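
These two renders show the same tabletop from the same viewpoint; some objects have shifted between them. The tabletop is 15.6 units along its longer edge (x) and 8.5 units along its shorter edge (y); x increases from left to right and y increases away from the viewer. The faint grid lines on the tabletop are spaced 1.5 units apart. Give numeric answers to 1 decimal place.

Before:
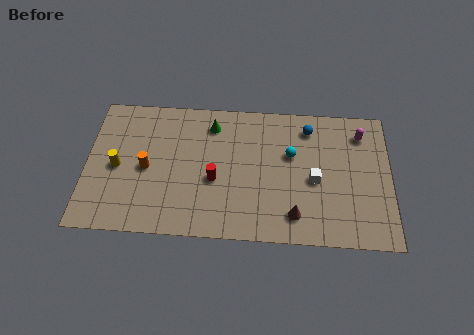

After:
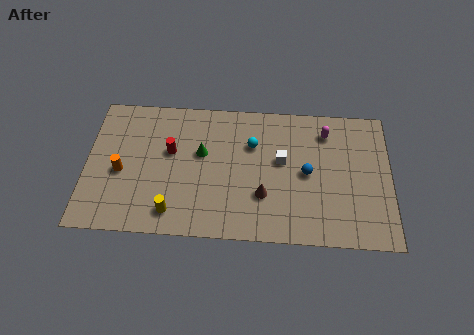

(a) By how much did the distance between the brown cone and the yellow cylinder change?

-4.6

They were about 9.4 units apart before and 4.8 after — 4.6 units closer together.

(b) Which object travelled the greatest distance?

the yellow cylinder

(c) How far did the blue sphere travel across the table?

2.8

From (11.4, 7.0) to (11.3, 4.2), the blue sphere covered √(0.1² + 2.8²) ≈ 2.8 units.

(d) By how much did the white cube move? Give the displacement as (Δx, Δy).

(-1.7, 1.1)

From the two frames, the white cube sits at roughly (11.7, 3.8) before and (10.0, 4.9) after.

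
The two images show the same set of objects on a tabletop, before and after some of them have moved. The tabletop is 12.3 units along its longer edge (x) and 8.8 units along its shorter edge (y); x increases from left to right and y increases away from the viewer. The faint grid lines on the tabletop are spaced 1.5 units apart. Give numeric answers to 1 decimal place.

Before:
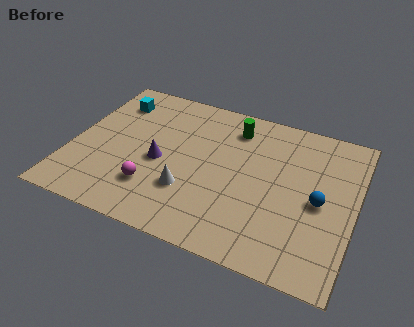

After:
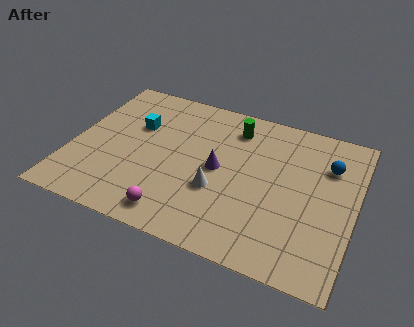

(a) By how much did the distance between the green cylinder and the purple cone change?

-1.6

They were about 4.3 units apart before and 2.7 after — 1.6 units closer together.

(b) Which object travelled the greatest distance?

the purple cone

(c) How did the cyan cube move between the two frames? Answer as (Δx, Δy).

(1.2, -1.2)

The cyan cube was at about (1.4, 6.9) and moved to about (2.6, 5.7).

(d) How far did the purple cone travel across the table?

2.5

The purple cone was near (3.9, 3.9) before and (6.4, 4.4) after, so it travelled √(2.5² + 0.5²) ≈ 2.5 units.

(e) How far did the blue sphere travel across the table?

2.2

The blue sphere was near (10.8, 4.1) before and (11.0, 6.3) after, so it travelled √(0.2² + 2.2²) ≈ 2.2 units.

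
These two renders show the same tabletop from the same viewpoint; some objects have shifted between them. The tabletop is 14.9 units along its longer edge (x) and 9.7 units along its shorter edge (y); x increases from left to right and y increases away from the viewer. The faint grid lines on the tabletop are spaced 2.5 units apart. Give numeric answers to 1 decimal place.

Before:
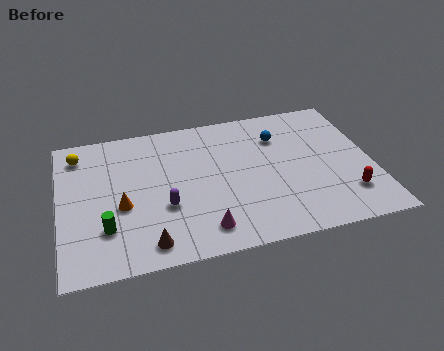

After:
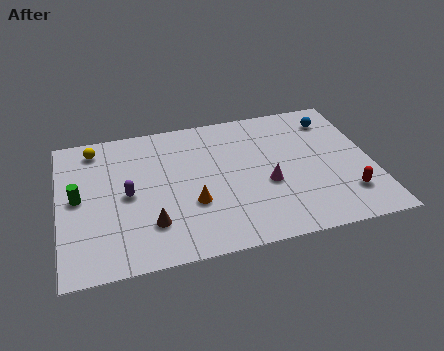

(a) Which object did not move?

the red capsule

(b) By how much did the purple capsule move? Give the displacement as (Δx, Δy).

(-1.7, 1.2)

The purple capsule was at about (4.9, 3.5) and moved to about (3.2, 4.7).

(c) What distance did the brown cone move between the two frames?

1.2

The brown cone moved from about (4.0, 1.3) to (4.2, 2.5), a distance of √(0.2² + 1.2²) ≈ 1.2.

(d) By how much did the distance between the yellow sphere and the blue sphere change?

+1.9

The distance was about 9.6 in the first image and 11.5 in the second, so they moved 1.9 units further apart.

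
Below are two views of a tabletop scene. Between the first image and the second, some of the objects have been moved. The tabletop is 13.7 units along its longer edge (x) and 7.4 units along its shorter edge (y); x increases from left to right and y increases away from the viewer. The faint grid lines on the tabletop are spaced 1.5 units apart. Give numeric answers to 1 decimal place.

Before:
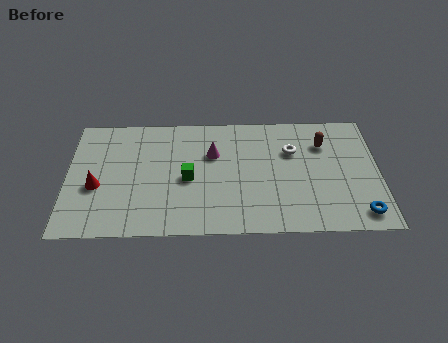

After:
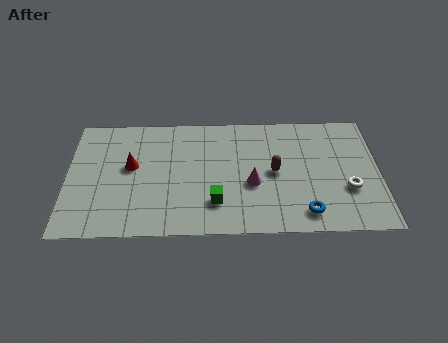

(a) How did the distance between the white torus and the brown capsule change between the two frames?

+1.9

Before: roughly 1.5 units apart; after: 3.4. That's 1.9 units further apart.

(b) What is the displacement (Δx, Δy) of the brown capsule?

(-2.2, -1.7)

The brown capsule was at about (11.3, 5.4) and moved to about (9.1, 3.7).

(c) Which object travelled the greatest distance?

the white torus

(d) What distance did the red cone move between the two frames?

1.9

The red cone was near (1.3, 3.0) before and (2.8, 4.2) after, so it travelled √(1.5² + 1.2²) ≈ 1.9 units.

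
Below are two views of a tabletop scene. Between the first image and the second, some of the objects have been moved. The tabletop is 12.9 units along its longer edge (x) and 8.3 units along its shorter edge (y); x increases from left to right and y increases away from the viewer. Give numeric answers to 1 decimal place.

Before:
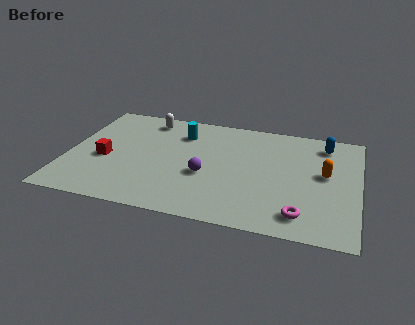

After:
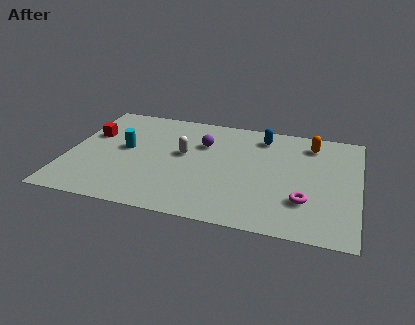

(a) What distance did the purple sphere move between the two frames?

2.4

From (6.2, 3.3) to (5.9, 5.7), the purple sphere covered √(0.3² + 2.4²) ≈ 2.4 units.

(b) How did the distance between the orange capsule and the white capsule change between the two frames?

-2.5

The distance was about 8.5 in the first image and 6.0 in the second, so they moved 2.5 units closer together.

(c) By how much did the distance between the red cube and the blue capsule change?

-2.4

Before: roughly 10.2 units apart; after: 7.8. That's 2.4 units closer together.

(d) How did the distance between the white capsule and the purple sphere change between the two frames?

-3.5

The distance was about 4.8 in the first image and 1.3 in the second, so they moved 3.5 units closer together.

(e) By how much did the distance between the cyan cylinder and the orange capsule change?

+1.8

They were about 6.7 units apart before and 8.5 after — 1.8 units further apart.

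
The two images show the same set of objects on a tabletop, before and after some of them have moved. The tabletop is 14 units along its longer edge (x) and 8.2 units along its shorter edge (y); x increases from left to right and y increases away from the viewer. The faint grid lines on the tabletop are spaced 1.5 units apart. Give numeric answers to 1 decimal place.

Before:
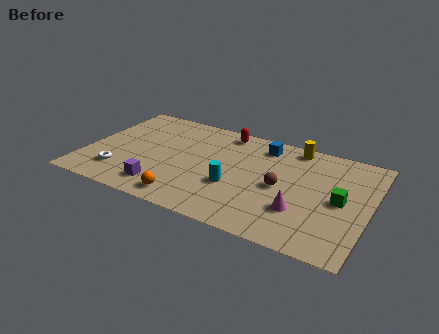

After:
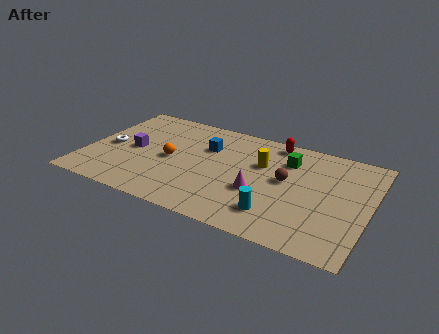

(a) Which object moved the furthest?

the green cube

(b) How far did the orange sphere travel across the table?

3.0

The orange sphere moved from about (5.4, 1.1) to (4.2, 3.9), a distance of √(1.2² + 2.8²) ≈ 3.0.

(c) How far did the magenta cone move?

2.2

The magenta cone moved from about (10.8, 2.5) to (8.7, 3.1), a distance of √(2.1² + 0.6²) ≈ 2.2.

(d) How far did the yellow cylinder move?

2.4

The yellow cylinder was near (10.0, 7.3) before and (8.6, 5.3) after, so it travelled √(1.4² + 2.0²) ≈ 2.4 units.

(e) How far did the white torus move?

2.1

From (1.9, 1.9) to (1.1, 3.8), the white torus covered √(0.8² + 1.9²) ≈ 2.1 units.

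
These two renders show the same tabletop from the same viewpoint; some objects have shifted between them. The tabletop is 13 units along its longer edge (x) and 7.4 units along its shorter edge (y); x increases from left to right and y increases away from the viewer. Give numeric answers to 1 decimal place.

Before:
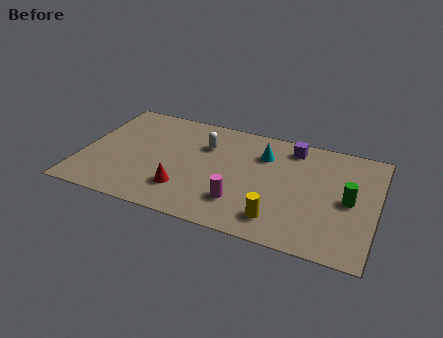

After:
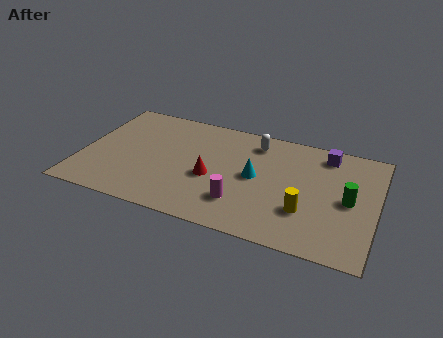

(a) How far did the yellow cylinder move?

1.4

The yellow cylinder was near (8.9, 1.4) before and (10.0, 2.3) after, so it travelled √(1.1² + 0.9²) ≈ 1.4 units.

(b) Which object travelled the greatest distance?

the white capsule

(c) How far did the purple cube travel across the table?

1.5

The purple cube was near (9.1, 6.3) before and (10.6, 6.3) after, so it travelled √(1.5² + 0.0²) ≈ 1.5 units.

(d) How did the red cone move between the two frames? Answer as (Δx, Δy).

(1.1, 1.2)

The red cone was at about (4.7, 1.9) and moved to about (5.8, 3.1).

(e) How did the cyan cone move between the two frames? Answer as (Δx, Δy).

(-0.2, -1.6)

The cyan cone was at about (7.9, 5.4) and moved to about (7.7, 3.8).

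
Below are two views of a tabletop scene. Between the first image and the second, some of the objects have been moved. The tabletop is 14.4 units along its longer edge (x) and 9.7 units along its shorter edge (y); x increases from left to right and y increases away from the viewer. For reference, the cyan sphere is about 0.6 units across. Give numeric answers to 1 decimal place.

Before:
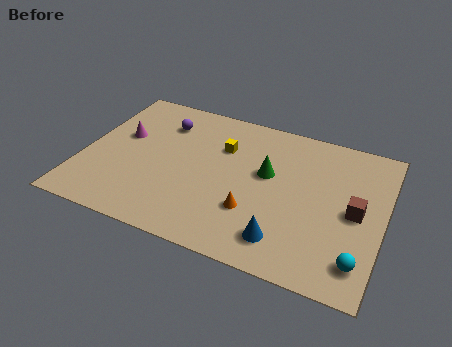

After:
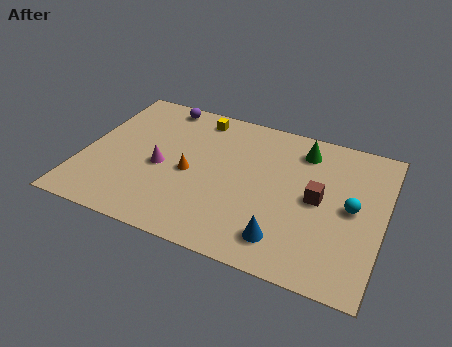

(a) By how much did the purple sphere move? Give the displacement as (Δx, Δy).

(-0.3, 1.3)

The purple sphere was at about (3.5, 7.4) and moved to about (3.2, 8.7).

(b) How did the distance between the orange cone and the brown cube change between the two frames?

+1.1

They were about 5.0 units apart before and 6.1 after — 1.1 units further apart.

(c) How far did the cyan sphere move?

3.2

From (13.5, 1.8) to (12.9, 4.9), the cyan sphere covered √(0.6² + 3.1²) ≈ 3.2 units.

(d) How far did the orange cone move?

3.5

The orange cone moved from about (8.4, 3.0) to (5.2, 4.4), a distance of √(3.2² + 1.4²) ≈ 3.5.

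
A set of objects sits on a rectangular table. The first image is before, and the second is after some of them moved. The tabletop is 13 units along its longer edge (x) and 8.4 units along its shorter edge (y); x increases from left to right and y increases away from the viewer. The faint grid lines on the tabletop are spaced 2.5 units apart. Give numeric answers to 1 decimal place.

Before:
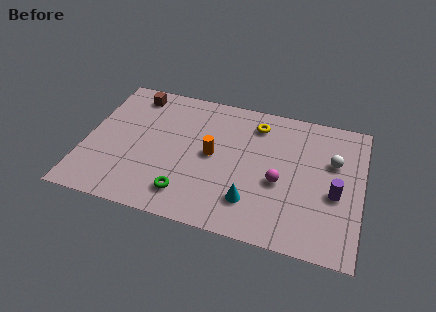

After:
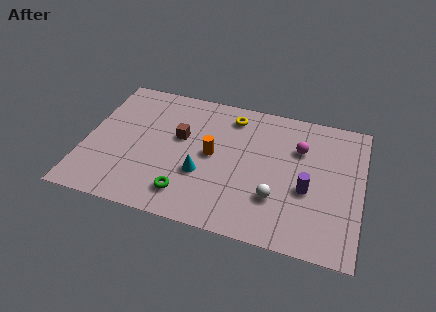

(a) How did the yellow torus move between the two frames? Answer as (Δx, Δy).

(-1.2, 0.2)

From the two frames, the yellow torus sits at roughly (7.9, 6.8) before and (6.7, 7.0) after.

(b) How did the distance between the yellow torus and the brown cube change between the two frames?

-2.9

The distance was about 5.9 in the first image and 3.0 in the second, so they moved 2.9 units closer together.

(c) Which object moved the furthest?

the white sphere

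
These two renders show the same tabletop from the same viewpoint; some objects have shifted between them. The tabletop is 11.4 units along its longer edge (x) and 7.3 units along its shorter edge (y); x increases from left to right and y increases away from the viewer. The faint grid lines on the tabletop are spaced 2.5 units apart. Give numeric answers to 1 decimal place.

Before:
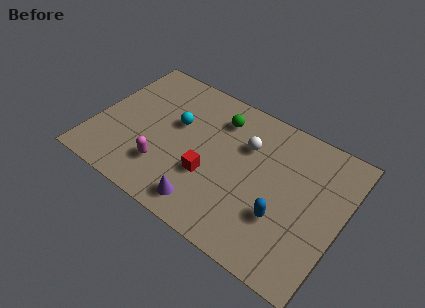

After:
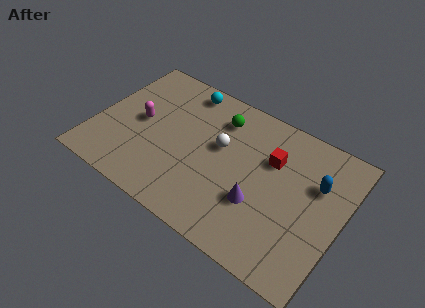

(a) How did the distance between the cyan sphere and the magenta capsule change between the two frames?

+0.6

They were about 2.5 units apart before and 3.1 after — 0.6 units further apart.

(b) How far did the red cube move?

3.4

From (5.5, 2.6) to (8.0, 4.9), the red cube covered √(2.5² + 2.3²) ≈ 3.4 units.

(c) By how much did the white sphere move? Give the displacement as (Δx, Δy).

(-1.1, -0.7)

From the two frames, the white sphere sits at roughly (6.8, 5.0) before and (5.7, 4.3) after.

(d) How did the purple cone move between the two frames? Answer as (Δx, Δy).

(2.2, 1.4)

From the two frames, the purple cone sits at roughly (5.6, 1.1) before and (7.8, 2.5) after.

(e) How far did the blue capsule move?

2.7

From (8.9, 2.4) to (10.1, 4.8), the blue capsule covered √(1.2² + 2.4²) ≈ 2.7 units.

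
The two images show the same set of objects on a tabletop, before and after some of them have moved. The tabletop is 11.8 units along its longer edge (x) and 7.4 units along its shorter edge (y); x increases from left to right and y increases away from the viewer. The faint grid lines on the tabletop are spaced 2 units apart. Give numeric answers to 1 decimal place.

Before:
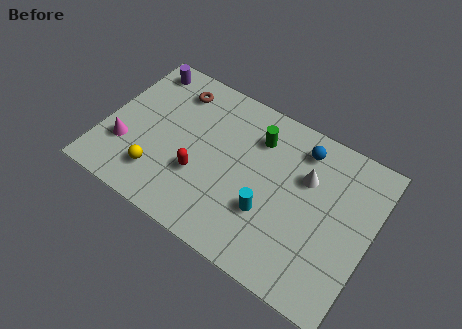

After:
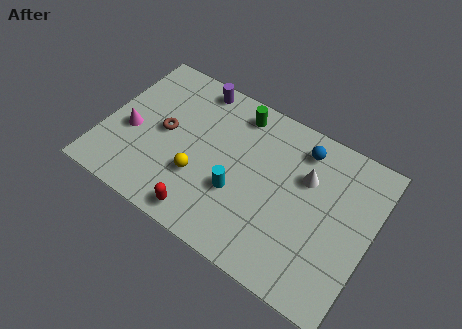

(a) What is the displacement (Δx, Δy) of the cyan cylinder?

(-1.4, 0.2)

From the two frames, the cyan cylinder sits at roughly (7.5, 2.5) before and (6.1, 2.7) after.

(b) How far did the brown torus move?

2.2

The brown torus was near (2.7, 6.0) before and (2.6, 3.8) after, so it travelled √(0.1² + 2.2²) ≈ 2.2 units.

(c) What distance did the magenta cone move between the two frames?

0.8

The magenta cone moved from about (1.1, 2.3) to (1.2, 3.1), a distance of √(0.1² + 0.8²) ≈ 0.8.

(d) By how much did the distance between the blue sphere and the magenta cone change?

-0.4

Before: roughly 8.2 units apart; after: 7.8. That's 0.4 units closer together.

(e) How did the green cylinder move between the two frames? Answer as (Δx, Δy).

(-1.0, 0.7)

From the two frames, the green cylinder sits at roughly (6.5, 5.6) before and (5.5, 6.3) after.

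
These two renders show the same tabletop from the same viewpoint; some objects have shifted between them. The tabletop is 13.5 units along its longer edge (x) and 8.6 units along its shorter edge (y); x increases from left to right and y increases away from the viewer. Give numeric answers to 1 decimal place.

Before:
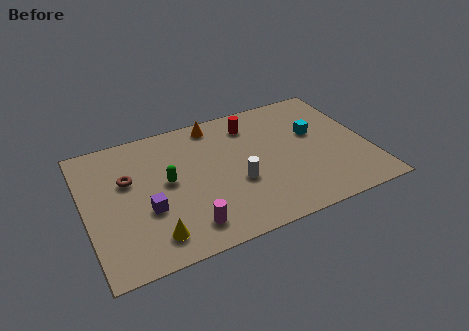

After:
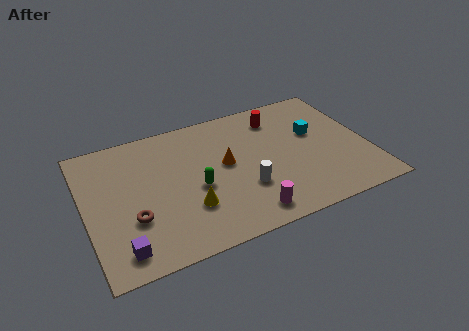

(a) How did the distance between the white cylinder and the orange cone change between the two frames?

-2.3

They were about 4.3 units apart before and 2.0 after — 2.3 units closer together.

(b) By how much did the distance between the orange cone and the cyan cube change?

-0.8

The distance was about 5.2 in the first image and 4.4 in the second, so they moved 0.8 units closer together.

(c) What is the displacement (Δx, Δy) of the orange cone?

(0.2, -2.9)

The orange cone started near (6.5, 7.6) and ended near (6.7, 4.7).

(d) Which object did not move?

the cyan cube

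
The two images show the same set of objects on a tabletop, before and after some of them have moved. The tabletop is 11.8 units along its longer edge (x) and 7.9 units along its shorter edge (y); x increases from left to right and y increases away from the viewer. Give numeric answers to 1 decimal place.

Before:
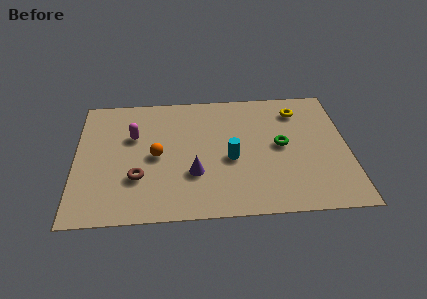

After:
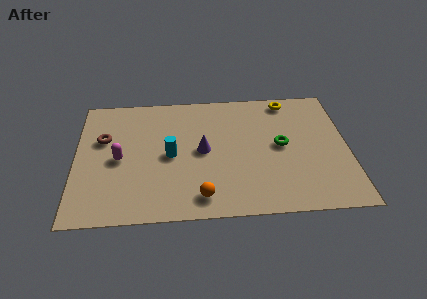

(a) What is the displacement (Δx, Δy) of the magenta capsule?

(-0.6, -1.4)

The magenta capsule was at about (2.5, 5.1) and moved to about (1.9, 3.7).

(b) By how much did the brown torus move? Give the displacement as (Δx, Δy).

(-1.5, 2.5)

From the two frames, the brown torus sits at roughly (2.7, 2.5) before and (1.2, 5.0) after.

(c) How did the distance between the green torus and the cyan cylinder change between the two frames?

+2.5

The distance was about 2.3 in the first image and 4.8 in the second, so they moved 2.5 units further apart.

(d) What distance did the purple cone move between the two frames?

1.5

The purple cone was near (5.1, 2.6) before and (5.5, 4.0) after, so it travelled √(0.4² + 1.4²) ≈ 1.5 units.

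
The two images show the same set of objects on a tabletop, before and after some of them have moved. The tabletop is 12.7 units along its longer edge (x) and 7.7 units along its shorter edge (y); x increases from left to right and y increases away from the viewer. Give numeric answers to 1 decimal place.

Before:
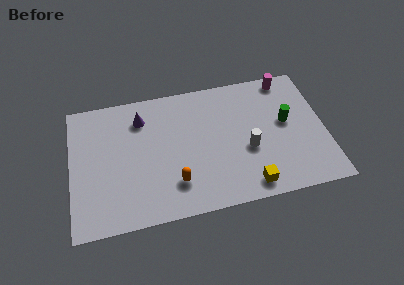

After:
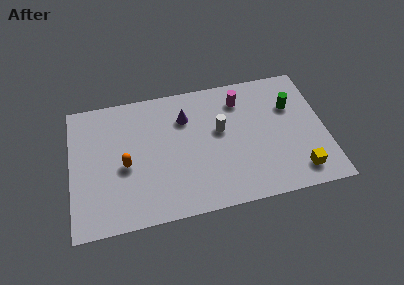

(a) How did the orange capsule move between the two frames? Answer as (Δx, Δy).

(-2.4, 1.5)

The orange capsule started near (5.1, 1.9) and ended near (2.7, 3.4).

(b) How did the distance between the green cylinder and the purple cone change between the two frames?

-2.1

The distance was about 7.4 in the first image and 5.3 in the second, so they moved 2.1 units closer together.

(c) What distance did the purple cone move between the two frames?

2.2

The purple cone moved from about (3.6, 6.0) to (5.8, 5.6), a distance of √(2.2² + 0.4²) ≈ 2.2.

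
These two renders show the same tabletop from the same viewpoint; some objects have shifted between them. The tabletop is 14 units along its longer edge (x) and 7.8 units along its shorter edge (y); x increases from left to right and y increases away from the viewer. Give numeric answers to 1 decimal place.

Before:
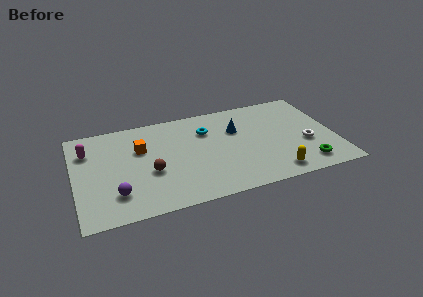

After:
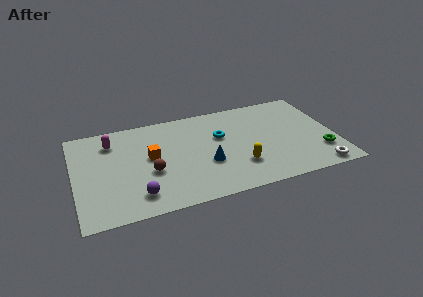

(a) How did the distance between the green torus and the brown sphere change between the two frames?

+0.8

Before: roughly 8.4 units apart; after: 9.2. That's 0.8 units further apart.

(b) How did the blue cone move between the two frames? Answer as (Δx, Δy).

(-1.8, -2.3)

From the two frames, the blue cone sits at roughly (8.8, 5.2) before and (7.0, 2.9) after.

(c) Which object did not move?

the brown sphere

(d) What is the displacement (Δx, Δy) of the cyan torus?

(0.7, -0.7)

The cyan torus started near (7.2, 5.6) and ended near (7.9, 4.9).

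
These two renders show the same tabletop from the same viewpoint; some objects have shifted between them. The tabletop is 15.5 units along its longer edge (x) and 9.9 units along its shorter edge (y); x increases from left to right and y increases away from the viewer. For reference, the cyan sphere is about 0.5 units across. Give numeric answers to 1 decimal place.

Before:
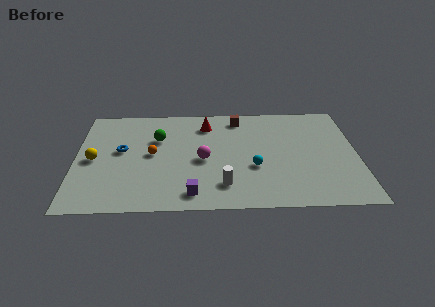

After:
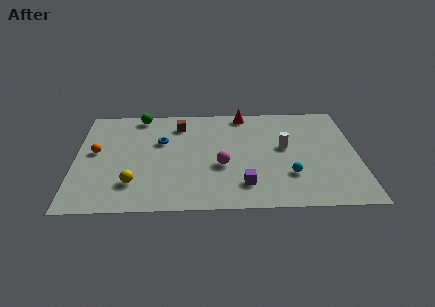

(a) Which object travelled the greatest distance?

the white cylinder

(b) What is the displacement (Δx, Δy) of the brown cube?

(-3.3, -0.6)

From the two frames, the brown cube sits at roughly (9.0, 8.5) before and (5.7, 7.9) after.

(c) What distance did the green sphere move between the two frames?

2.5

The green sphere was near (4.5, 6.6) before and (3.5, 8.9) after, so it travelled √(1.0² + 2.3²) ≈ 2.5 units.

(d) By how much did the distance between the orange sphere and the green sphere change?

+2.7

The distance was about 1.5 in the first image and 4.2 in the second, so they moved 2.7 units further apart.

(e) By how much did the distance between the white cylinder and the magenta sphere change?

+1.2

The distance was about 2.6 in the first image and 3.8 in the second, so they moved 1.2 units further apart.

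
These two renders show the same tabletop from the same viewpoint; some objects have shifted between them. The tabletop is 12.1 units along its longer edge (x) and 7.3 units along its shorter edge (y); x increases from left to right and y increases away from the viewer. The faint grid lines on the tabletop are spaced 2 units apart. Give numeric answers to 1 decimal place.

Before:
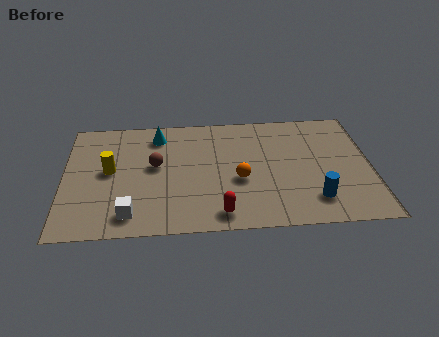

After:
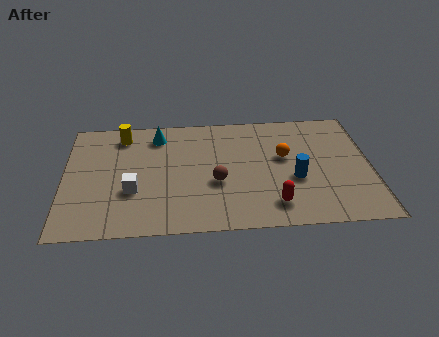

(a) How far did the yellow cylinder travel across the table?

2.3

From (1.8, 3.9) to (2.3, 6.1), the yellow cylinder covered √(0.5² + 2.2²) ≈ 2.3 units.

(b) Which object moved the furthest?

the brown sphere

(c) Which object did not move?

the cyan cone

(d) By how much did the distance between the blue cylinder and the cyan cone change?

-1.3

Before: roughly 7.5 units apart; after: 6.2. That's 1.3 units closer together.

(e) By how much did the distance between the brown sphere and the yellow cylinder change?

+3.1

Before: roughly 1.8 units apart; after: 4.9. That's 3.1 units further apart.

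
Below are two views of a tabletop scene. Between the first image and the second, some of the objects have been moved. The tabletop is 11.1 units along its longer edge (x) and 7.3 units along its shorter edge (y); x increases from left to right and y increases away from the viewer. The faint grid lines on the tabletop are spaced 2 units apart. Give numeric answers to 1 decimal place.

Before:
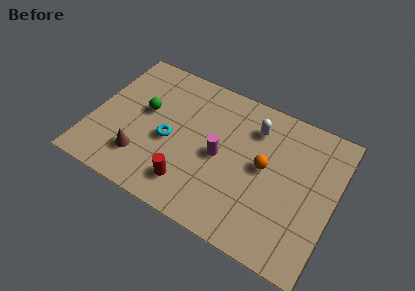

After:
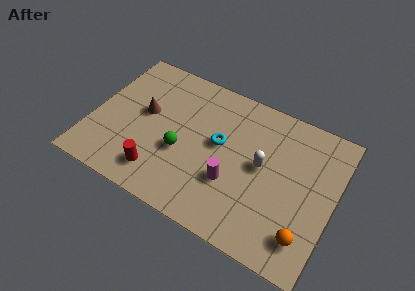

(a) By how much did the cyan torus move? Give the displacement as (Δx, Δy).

(2.2, 0.9)

The cyan torus was at about (3.6, 3.2) and moved to about (5.8, 4.1).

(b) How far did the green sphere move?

2.3

The green sphere moved from about (2.3, 4.2) to (4.2, 2.9), a distance of √(1.9² + 1.3²) ≈ 2.3.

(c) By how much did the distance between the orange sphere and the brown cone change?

+2.4

The distance was about 5.8 in the first image and 8.2 in the second, so they moved 2.4 units further apart.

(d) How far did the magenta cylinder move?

1.2

The magenta cylinder was near (5.9, 3.5) before and (6.6, 2.5) after, so it travelled √(0.7² + 1.0²) ≈ 1.2 units.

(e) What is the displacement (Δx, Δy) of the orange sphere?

(2.2, -2.4)

From the two frames, the orange sphere sits at roughly (7.9, 3.9) before and (10.1, 1.5) after.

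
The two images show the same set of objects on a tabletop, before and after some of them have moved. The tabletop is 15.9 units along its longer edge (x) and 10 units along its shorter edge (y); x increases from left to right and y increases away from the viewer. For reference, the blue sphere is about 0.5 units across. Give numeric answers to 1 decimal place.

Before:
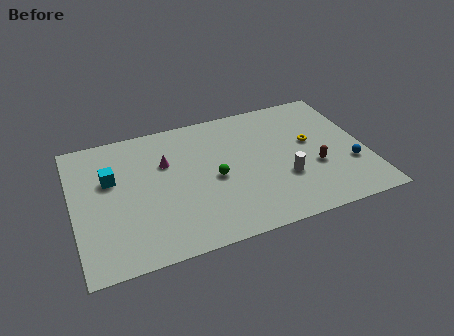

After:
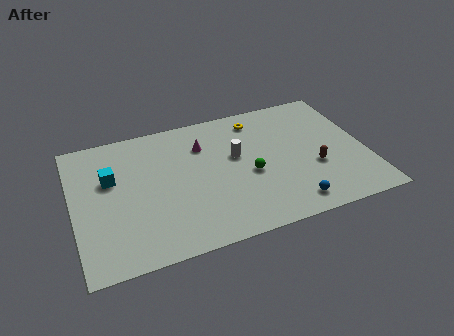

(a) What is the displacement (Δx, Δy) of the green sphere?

(1.9, -0.3)

From the two frames, the green sphere sits at roughly (7.6, 4.6) before and (9.5, 4.3) after.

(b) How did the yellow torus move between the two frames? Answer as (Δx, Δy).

(-2.7, 2.7)

From the two frames, the yellow torus sits at roughly (13.0, 5.7) before and (10.3, 8.4) after.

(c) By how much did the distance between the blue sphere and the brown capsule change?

+0.9

The distance was about 1.9 in the first image and 2.8 in the second, so they moved 0.9 units further apart.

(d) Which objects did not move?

the brown capsule and the cyan cube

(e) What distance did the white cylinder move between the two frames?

3.5

From (11.3, 3.4) to (8.9, 5.9), the white cylinder covered √(2.4² + 2.5²) ≈ 3.5 units.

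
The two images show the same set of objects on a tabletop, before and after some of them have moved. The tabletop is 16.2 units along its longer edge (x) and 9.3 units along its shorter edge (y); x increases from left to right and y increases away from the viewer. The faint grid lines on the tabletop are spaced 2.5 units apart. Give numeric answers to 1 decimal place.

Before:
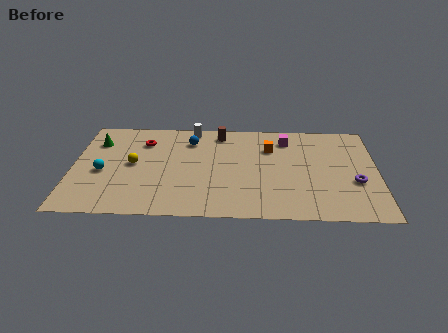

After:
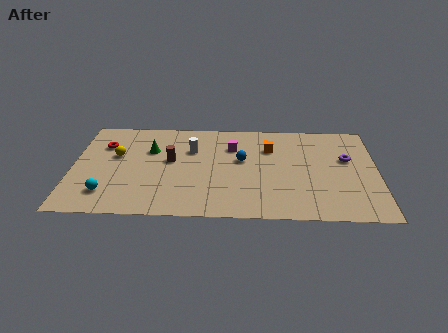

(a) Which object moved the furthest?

the brown cylinder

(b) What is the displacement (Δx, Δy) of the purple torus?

(-0.4, 2.2)

The purple torus started near (15.0, 3.5) and ended near (14.6, 5.7).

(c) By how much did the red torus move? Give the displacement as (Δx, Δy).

(-2.1, -0.4)

The red torus was at about (3.7, 7.0) and moved to about (1.6, 6.6).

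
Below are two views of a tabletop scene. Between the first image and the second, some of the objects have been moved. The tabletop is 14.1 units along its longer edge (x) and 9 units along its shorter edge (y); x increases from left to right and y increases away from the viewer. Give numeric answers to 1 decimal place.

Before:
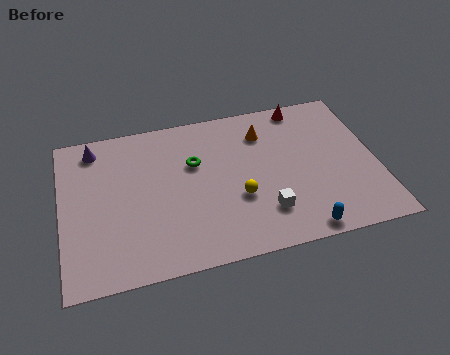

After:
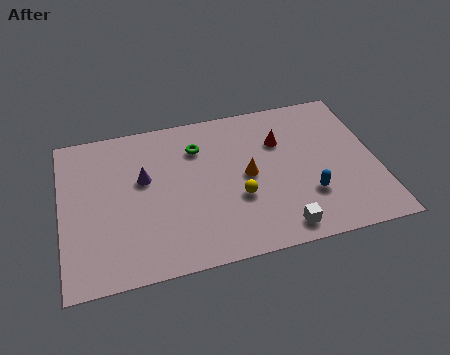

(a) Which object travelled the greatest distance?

the purple cone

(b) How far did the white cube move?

1.3

The white cube moved from about (8.9, 2.2) to (9.5, 1.1), a distance of √(0.6² + 1.1²) ≈ 1.3.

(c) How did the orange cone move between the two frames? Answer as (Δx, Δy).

(-0.9, -2.4)

The orange cone started near (9.2, 6.9) and ended near (8.3, 4.5).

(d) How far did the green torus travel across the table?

0.9

The green torus was near (6.0, 5.8) before and (6.2, 6.7) after, so it travelled √(0.2² + 0.9²) ≈ 0.9 units.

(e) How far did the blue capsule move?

2.0

The blue capsule moved from about (10.4, 0.8) to (10.9, 2.7), a distance of √(0.5² + 1.9²) ≈ 2.0.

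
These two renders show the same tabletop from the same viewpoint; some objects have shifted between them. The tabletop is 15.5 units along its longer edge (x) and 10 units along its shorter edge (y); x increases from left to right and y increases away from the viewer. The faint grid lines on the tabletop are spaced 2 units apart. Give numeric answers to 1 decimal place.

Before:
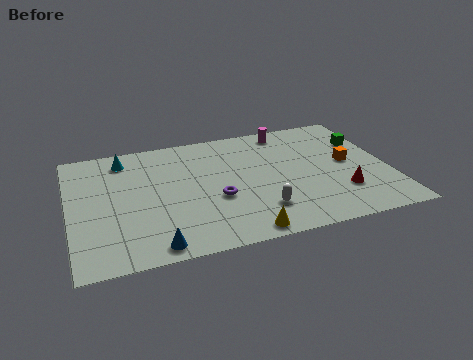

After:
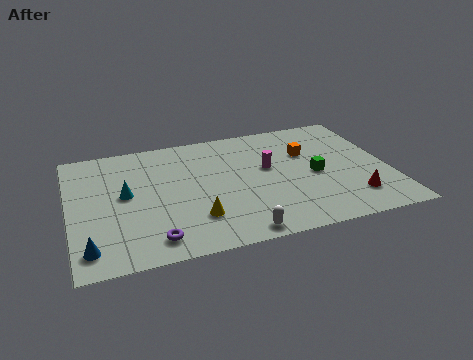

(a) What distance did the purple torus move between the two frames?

4.0

From (7.0, 3.9) to (3.8, 1.5), the purple torus covered √(3.2² + 2.4²) ≈ 4.0 units.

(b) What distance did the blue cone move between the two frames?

3.1

The blue cone was near (3.8, 1.0) before and (0.8, 1.6) after, so it travelled √(3.0² + 0.6²) ≈ 3.1 units.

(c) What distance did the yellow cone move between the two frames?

2.7

From (8.0, 0.9) to (5.9, 2.6), the yellow cone covered √(2.1² + 1.7²) ≈ 2.7 units.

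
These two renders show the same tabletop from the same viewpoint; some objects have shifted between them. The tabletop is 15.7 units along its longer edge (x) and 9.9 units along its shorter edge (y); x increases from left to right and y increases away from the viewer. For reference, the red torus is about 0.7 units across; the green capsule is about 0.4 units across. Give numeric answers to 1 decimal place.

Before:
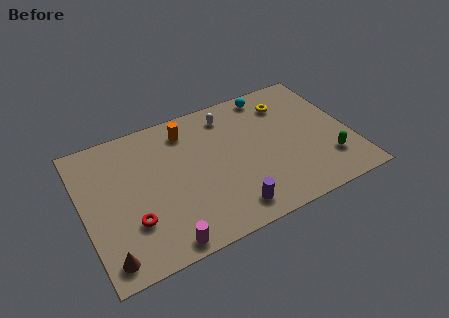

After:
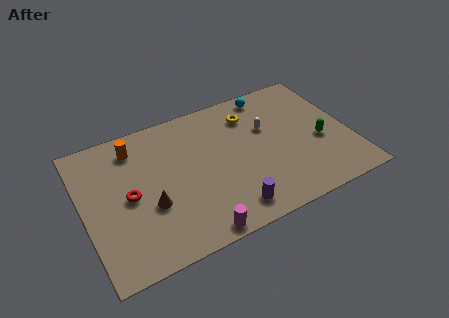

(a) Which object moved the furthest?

the brown cone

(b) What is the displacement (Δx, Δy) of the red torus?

(0.0, 1.8)

The red torus started near (2.6, 3.0) and ended near (2.6, 4.8).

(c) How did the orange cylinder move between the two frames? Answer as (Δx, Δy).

(-3.1, 0.0)

The orange cylinder was at about (6.4, 8.1) and moved to about (3.3, 8.1).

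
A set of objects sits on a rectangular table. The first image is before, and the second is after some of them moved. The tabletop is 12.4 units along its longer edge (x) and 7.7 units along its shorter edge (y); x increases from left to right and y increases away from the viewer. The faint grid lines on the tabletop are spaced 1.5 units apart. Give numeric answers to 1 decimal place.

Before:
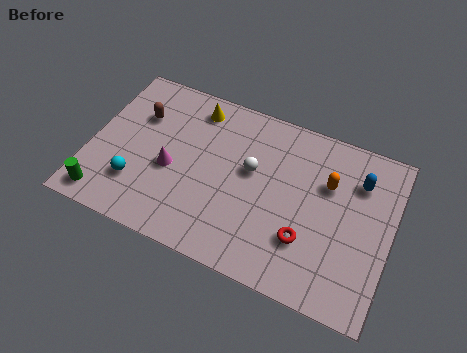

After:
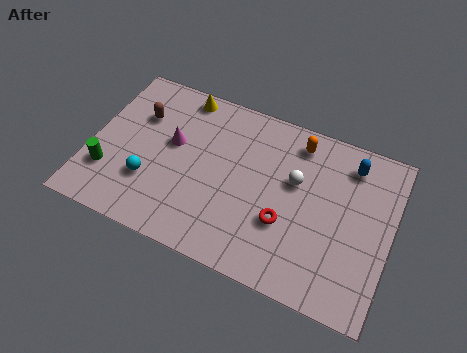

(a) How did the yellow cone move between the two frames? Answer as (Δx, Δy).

(-0.6, 0.4)

The yellow cone started near (4.0, 6.5) and ended near (3.4, 6.9).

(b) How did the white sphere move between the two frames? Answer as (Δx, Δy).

(1.8, 0.2)

From the two frames, the white sphere sits at roughly (6.6, 4.5) before and (8.4, 4.7) after.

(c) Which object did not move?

the brown capsule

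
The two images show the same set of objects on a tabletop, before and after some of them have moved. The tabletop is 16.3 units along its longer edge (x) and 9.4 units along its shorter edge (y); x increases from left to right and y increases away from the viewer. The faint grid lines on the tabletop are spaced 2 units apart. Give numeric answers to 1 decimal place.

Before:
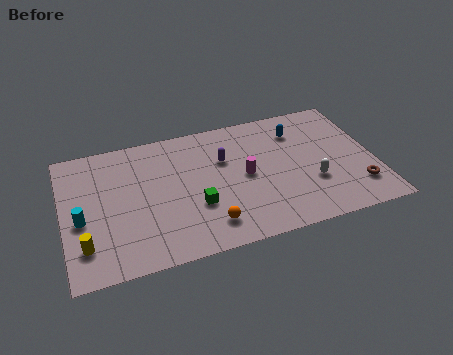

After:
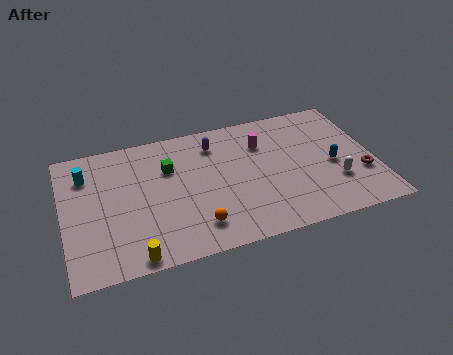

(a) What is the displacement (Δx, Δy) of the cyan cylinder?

(0.4, 3.1)

The cyan cylinder was at about (0.9, 4.0) and moved to about (1.3, 7.1).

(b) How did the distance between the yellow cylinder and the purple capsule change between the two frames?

-0.3

Before: roughly 8.5 units apart; after: 8.2. That's 0.3 units closer together.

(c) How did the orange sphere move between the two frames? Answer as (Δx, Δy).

(-0.6, 0.1)

The orange sphere started near (7.3, 1.8) and ended near (6.7, 1.9).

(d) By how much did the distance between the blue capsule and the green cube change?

+1.9

They were about 6.9 units apart before and 8.8 after — 1.9 units further apart.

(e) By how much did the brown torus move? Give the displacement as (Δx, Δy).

(0.3, 0.9)

From the two frames, the brown torus sits at roughly (15.2, 2.2) before and (15.5, 3.1) after.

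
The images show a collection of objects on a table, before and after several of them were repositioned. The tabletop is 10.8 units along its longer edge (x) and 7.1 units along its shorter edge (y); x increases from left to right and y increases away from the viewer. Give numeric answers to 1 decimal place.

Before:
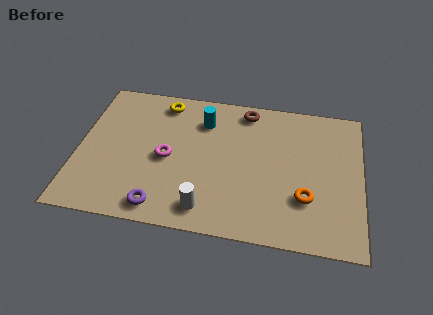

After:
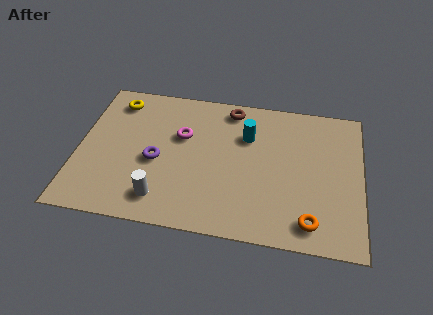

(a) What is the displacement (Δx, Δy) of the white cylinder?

(-1.7, 0.2)

The white cylinder was at about (5.0, 1.1) and moved to about (3.3, 1.3).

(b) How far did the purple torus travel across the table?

2.2

The purple torus moved from about (3.3, 0.9) to (3.0, 3.1), a distance of √(0.3² + 2.2²) ≈ 2.2.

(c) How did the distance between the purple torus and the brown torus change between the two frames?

-2.0

Before: roughly 6.1 units apart; after: 4.1. That's 2.0 units closer together.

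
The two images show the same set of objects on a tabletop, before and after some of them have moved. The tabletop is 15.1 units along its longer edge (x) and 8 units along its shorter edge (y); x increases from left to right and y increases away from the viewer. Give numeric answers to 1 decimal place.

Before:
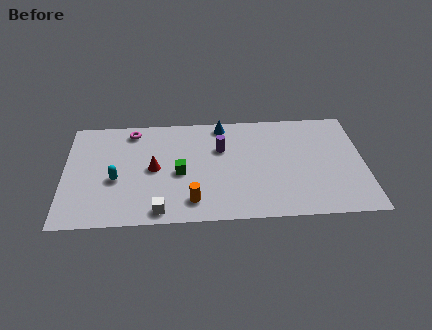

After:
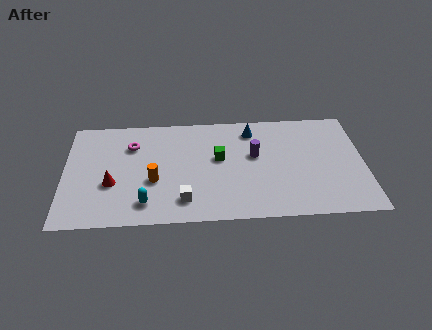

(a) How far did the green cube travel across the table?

2.2

The green cube was near (5.8, 3.6) before and (7.8, 4.6) after, so it travelled √(2.0² + 1.0²) ≈ 2.2 units.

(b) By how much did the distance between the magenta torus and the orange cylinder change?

-3.3

They were about 6.2 units apart before and 2.9 after — 3.3 units closer together.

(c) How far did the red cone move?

2.3

The red cone was near (4.5, 4.0) before and (2.4, 3.0) after, so it travelled √(2.1² + 1.0²) ≈ 2.3 units.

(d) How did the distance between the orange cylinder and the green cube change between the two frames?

+1.4

Before: roughly 2.2 units apart; after: 3.6. That's 1.4 units further apart.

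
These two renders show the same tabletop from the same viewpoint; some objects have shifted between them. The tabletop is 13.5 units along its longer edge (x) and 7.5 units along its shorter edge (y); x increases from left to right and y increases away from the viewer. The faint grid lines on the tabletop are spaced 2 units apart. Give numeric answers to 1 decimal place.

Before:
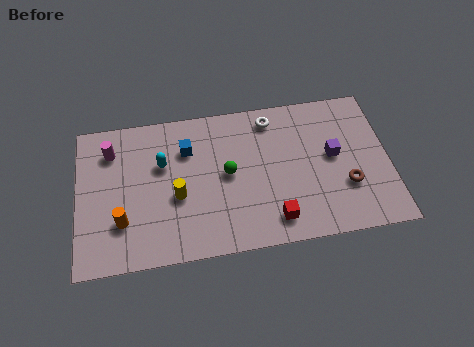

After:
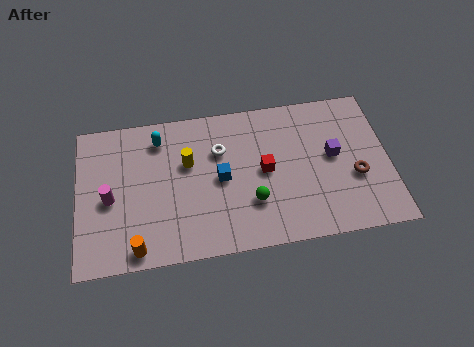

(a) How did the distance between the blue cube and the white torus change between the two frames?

-2.4

Before: roughly 3.8 units apart; after: 1.4. That's 2.4 units closer together.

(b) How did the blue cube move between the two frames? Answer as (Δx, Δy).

(1.4, -1.7)

The blue cube started near (4.8, 5.4) and ended near (6.2, 3.7).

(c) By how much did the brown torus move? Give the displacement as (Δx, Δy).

(0.4, 0.4)

The brown torus started near (11.6, 2.5) and ended near (12.0, 2.9).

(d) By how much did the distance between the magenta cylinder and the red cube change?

-1.5

They were about 8.2 units apart before and 6.7 after — 1.5 units closer together.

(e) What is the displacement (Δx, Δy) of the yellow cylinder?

(0.5, 1.6)

From the two frames, the yellow cylinder sits at roughly (4.3, 3.1) before and (4.8, 4.7) after.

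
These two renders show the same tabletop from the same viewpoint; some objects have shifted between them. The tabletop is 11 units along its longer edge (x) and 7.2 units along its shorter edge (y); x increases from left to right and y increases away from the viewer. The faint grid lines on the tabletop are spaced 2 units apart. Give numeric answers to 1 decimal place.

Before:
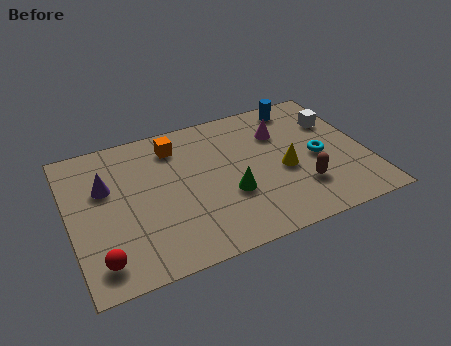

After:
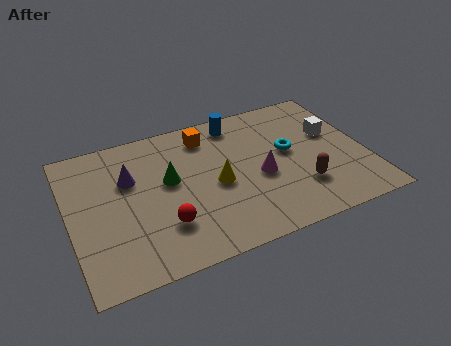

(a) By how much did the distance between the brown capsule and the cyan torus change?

+0.5

The distance was about 1.5 in the first image and 2.0 in the second, so they moved 0.5 units further apart.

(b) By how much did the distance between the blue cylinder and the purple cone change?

-3.2

They were about 7.7 units apart before and 4.5 after — 3.2 units closer together.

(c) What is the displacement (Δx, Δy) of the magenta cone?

(-1.0, -2.0)

From the two frames, the magenta cone sits at roughly (8.0, 5.1) before and (7.0, 3.1) after.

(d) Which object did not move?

the brown capsule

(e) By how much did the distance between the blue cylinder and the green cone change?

-1.3

The distance was about 4.8 in the first image and 3.5 in the second, so they moved 1.3 units closer together.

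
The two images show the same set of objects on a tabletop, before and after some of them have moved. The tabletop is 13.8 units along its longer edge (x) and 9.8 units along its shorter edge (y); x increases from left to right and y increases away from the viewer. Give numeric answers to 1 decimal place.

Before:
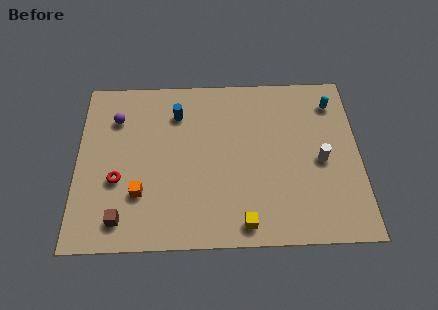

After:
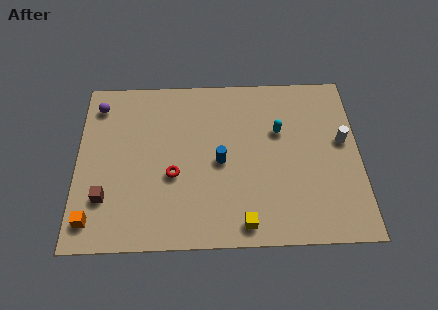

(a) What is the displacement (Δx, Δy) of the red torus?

(2.7, 0.2)

The red torus started near (2.0, 3.7) and ended near (4.7, 3.9).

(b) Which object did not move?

the yellow cube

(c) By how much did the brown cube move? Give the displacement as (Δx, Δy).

(-0.8, 1.2)

From the two frames, the brown cube sits at roughly (2.2, 1.5) before and (1.4, 2.7) after.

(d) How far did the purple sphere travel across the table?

1.2

The purple sphere was near (1.9, 7.3) before and (1.0, 8.1) after, so it travelled √(0.9² + 0.8²) ≈ 1.2 units.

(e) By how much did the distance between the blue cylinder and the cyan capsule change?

-4.3

They were about 7.7 units apart before and 3.4 after — 4.3 units closer together.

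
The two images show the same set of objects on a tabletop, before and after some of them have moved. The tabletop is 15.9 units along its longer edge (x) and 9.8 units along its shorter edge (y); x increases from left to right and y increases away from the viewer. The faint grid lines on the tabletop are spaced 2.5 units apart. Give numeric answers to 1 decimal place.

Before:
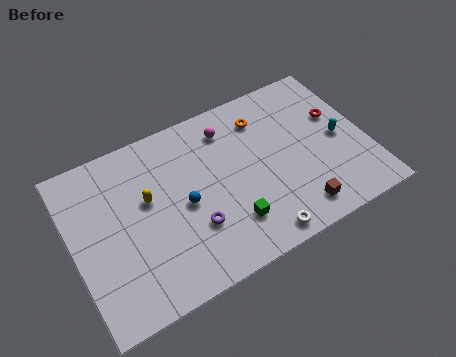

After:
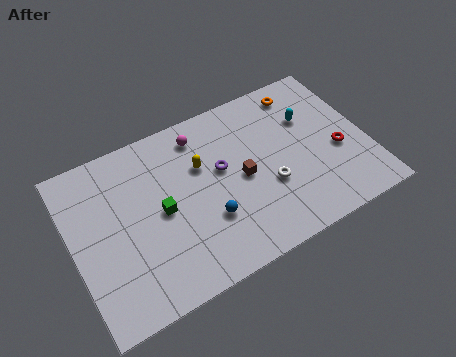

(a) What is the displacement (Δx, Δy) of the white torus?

(1.0, 2.6)

From the two frames, the white torus sits at roughly (9.4, 1.0) before and (10.4, 3.6) after.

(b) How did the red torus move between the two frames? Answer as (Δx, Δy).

(-0.3, -2.1)

From the two frames, the red torus sits at roughly (14.6, 6.1) before and (14.3, 4.0) after.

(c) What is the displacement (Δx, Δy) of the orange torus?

(2.3, 0.7)

From the two frames, the orange torus sits at roughly (10.7, 7.7) before and (13.0, 8.4) after.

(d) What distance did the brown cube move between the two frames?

4.1

From (11.6, 1.5) to (9.1, 4.7), the brown cube covered √(2.5² + 3.2²) ≈ 4.1 units.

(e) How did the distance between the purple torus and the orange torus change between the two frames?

-0.8

Before: roughly 6.4 units apart; after: 5.6. That's 0.8 units closer together.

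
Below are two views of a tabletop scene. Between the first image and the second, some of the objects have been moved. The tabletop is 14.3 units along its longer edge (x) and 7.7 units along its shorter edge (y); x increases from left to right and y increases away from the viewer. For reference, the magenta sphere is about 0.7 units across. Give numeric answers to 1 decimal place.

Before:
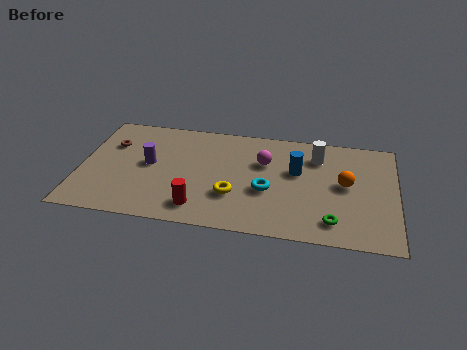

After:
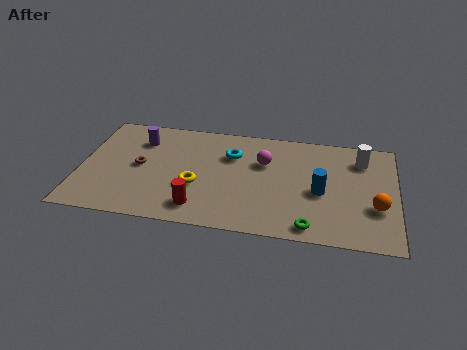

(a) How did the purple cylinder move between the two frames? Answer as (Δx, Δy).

(-0.5, 1.7)

From the two frames, the purple cylinder sits at roughly (3.1, 4.1) before and (2.6, 5.8) after.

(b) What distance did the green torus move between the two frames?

1.1

The green torus was near (11.5, 1.4) before and (10.5, 0.9) after, so it travelled √(1.0² + 0.5²) ≈ 1.1 units.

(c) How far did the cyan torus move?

2.9

The cyan torus moved from about (8.5, 3.1) to (6.8, 5.4), a distance of √(1.7² + 2.3²) ≈ 2.9.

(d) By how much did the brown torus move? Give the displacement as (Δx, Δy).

(1.4, -1.4)

The brown torus was at about (1.3, 5.3) and moved to about (2.7, 3.9).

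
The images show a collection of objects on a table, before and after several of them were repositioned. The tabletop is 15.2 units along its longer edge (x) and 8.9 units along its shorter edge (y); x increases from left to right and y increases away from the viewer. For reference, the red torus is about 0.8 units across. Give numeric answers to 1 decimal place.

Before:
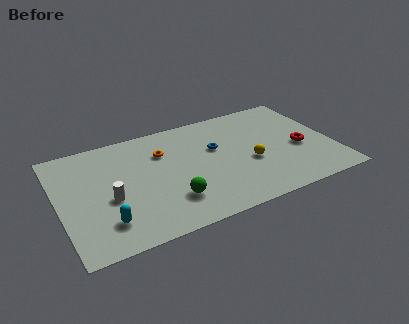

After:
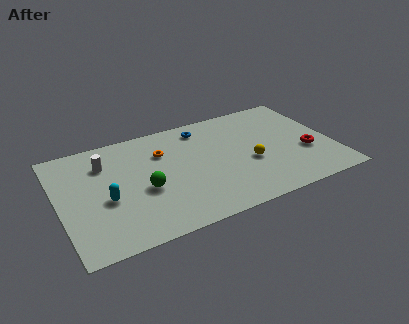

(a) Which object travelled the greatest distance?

the white cylinder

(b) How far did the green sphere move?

1.9

The green sphere moved from about (5.9, 2.3) to (4.6, 3.7), a distance of √(1.3² + 1.4²) ≈ 1.9.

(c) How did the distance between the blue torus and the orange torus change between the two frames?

-0.3

The distance was about 3.0 in the first image and 2.7 in the second, so they moved 0.3 units closer together.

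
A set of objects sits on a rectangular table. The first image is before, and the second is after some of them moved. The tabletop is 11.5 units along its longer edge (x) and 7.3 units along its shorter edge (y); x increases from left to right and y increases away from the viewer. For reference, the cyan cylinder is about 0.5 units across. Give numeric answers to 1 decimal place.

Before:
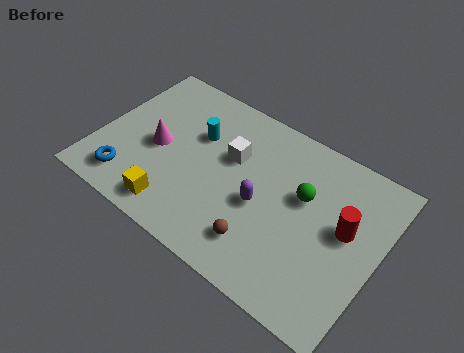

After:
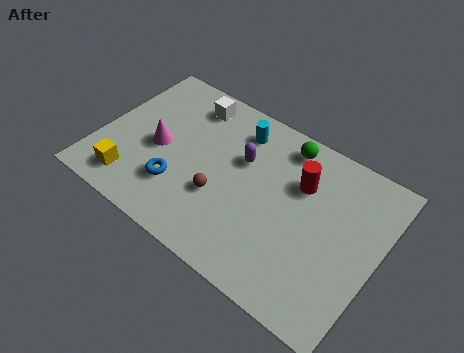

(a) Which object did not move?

the magenta cone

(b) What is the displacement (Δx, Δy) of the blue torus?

(1.9, 0.8)

From the two frames, the blue torus sits at roughly (1.6, 1.3) before and (3.5, 2.1) after.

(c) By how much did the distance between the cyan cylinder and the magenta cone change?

+1.8

Before: roughly 2.0 units apart; after: 3.8. That's 1.8 units further apart.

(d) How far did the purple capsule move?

1.9

The purple capsule moved from about (6.8, 3.2) to (5.7, 4.7), a distance of √(1.1² + 1.5²) ≈ 1.9.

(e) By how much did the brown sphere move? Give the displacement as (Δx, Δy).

(-1.9, 1.0)

The brown sphere started near (7.1, 1.6) and ended near (5.2, 2.6).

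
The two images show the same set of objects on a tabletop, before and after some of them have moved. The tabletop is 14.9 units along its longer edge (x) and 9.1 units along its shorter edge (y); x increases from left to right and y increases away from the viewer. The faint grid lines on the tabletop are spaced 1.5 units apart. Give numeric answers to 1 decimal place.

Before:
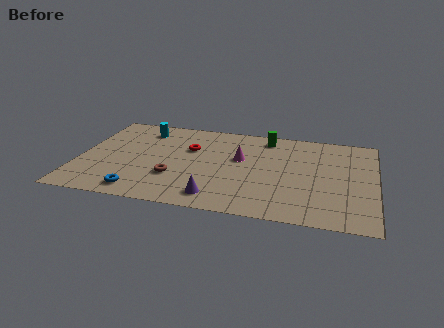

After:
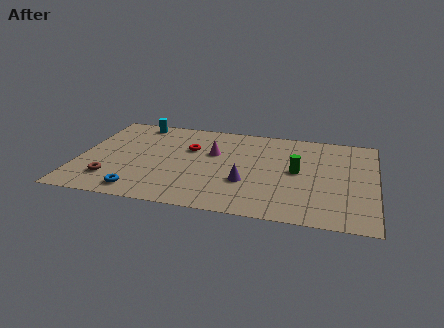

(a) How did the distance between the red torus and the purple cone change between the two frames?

-0.7

Before: roughly 4.8 units apart; after: 4.1. That's 0.7 units closer together.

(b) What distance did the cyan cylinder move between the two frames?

0.8

From (3.0, 7.4) to (2.6, 8.1), the cyan cylinder covered √(0.4² + 0.7²) ≈ 0.8 units.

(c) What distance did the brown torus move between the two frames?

3.2

The brown torus was near (4.9, 2.9) before and (1.8, 2.1) after, so it travelled √(3.1² + 0.8²) ≈ 3.2 units.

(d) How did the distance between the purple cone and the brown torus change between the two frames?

+4.1

They were about 2.7 units apart before and 6.8 after — 4.1 units further apart.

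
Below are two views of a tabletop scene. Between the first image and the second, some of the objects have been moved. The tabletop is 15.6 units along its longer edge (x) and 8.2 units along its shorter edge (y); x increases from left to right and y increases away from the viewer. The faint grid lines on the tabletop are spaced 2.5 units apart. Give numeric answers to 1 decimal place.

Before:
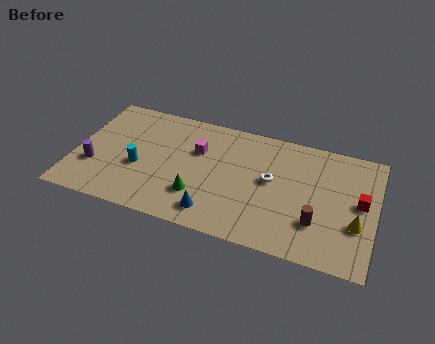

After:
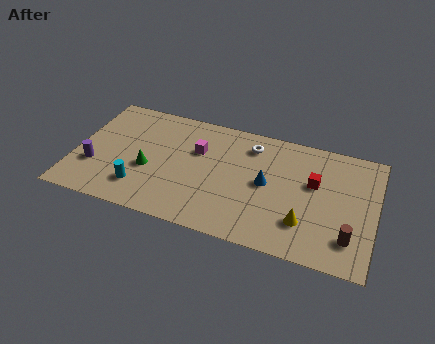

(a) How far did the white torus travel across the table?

2.4

The white torus moved from about (10.2, 4.5) to (9.0, 6.6), a distance of √(1.2² + 2.1²) ≈ 2.4.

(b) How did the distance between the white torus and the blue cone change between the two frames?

-1.5

They were about 4.1 units apart before and 2.6 after — 1.5 units closer together.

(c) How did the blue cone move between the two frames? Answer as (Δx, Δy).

(2.5, 2.8)

The blue cone was at about (7.5, 1.4) and moved to about (10.0, 4.2).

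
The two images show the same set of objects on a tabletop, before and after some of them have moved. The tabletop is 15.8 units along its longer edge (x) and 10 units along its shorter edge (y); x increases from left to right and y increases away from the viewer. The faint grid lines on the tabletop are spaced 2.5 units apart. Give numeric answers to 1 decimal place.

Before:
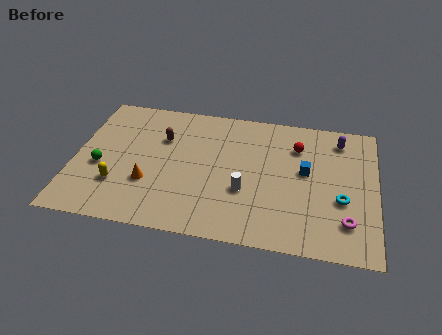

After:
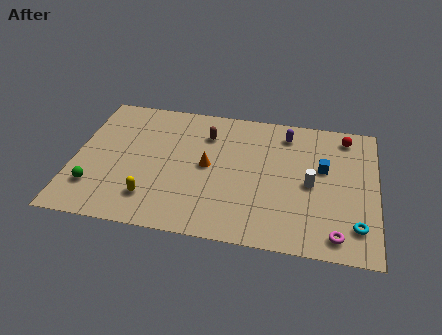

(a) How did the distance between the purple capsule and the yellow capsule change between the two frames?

-3.5

They were about 12.6 units apart before and 9.1 after — 3.5 units closer together.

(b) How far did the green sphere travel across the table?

1.6

The green sphere was near (1.4, 4.1) before and (1.2, 2.5) after, so it travelled √(0.2² + 1.6²) ≈ 1.6 units.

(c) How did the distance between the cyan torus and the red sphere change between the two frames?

+2.2

The distance was about 4.3 in the first image and 6.5 in the second, so they moved 2.2 units further apart.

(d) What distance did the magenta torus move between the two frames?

1.1

The magenta torus was near (14.3, 2.3) before and (13.8, 1.3) after, so it travelled √(0.5² + 1.0²) ≈ 1.1 units.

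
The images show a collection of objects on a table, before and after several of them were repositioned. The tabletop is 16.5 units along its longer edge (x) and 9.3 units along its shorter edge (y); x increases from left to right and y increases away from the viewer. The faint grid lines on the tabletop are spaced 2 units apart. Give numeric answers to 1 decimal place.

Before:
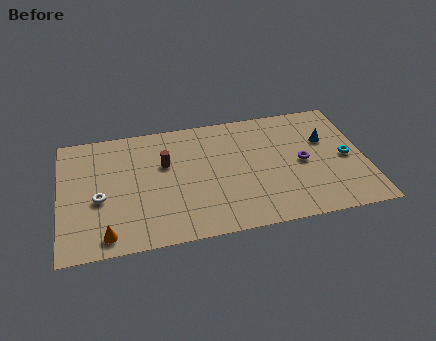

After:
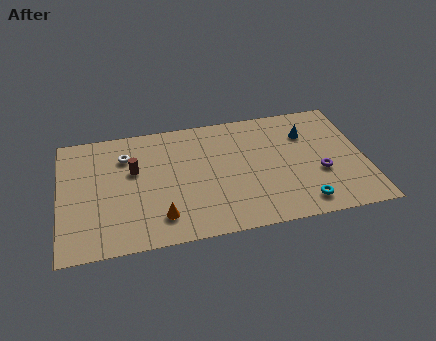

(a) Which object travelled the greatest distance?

the cyan torus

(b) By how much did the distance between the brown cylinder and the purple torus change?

+2.7

The distance was about 7.5 in the first image and 10.2 in the second, so they moved 2.7 units further apart.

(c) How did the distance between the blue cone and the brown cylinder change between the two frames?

+0.8

They were about 8.8 units apart before and 9.6 after — 0.8 units further apart.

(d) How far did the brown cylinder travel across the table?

1.7

The brown cylinder moved from about (5.7, 5.9) to (4.0, 5.7), a distance of √(1.7² + 0.2²) ≈ 1.7.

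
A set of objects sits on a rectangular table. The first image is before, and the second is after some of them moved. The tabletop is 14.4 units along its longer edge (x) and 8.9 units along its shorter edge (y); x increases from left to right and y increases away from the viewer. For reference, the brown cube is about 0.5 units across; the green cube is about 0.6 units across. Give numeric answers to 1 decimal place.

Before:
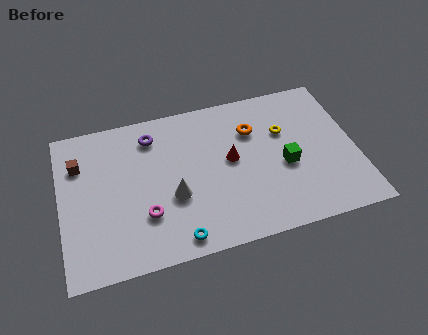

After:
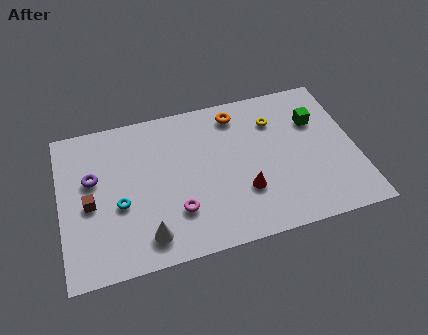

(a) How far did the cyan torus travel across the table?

3.7

From (5.4, 1.0) to (2.8, 3.6), the cyan torus covered √(2.6² + 2.6²) ≈ 3.7 units.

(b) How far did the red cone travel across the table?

2.1

The red cone moved from about (8.3, 4.8) to (8.8, 2.8), a distance of √(0.5² + 2.0²) ≈ 2.1.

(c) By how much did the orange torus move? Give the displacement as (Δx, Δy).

(-0.7, 1.2)

The orange torus started near (9.5, 6.3) and ended near (8.8, 7.5).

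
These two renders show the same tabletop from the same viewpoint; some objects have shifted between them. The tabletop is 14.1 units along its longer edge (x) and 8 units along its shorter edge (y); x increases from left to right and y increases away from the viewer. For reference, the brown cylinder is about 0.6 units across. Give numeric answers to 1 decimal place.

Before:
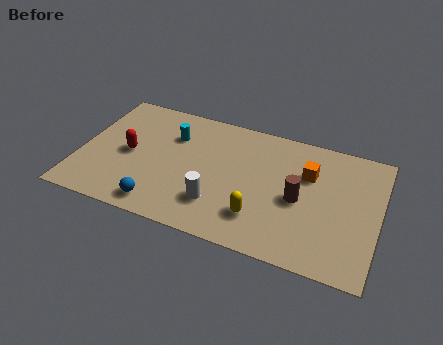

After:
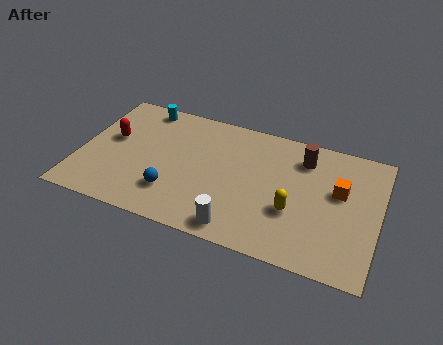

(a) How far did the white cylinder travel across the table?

1.6

The white cylinder moved from about (6.7, 2.1) to (7.8, 1.0), a distance of √(1.1² + 1.1²) ≈ 1.6.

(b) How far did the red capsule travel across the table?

1.1

The red capsule was near (2.3, 3.9) before and (1.4, 4.6) after, so it travelled √(0.9² + 0.7²) ≈ 1.1 units.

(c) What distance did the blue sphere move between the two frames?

1.1

The blue sphere moved from about (4.1, 1.1) to (4.6, 2.1), a distance of √(0.5² + 1.0²) ≈ 1.1.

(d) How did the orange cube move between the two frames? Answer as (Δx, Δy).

(1.5, -0.6)

From the two frames, the orange cube sits at roughly (10.7, 5.4) before and (12.2, 4.8) after.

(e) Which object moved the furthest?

the brown cylinder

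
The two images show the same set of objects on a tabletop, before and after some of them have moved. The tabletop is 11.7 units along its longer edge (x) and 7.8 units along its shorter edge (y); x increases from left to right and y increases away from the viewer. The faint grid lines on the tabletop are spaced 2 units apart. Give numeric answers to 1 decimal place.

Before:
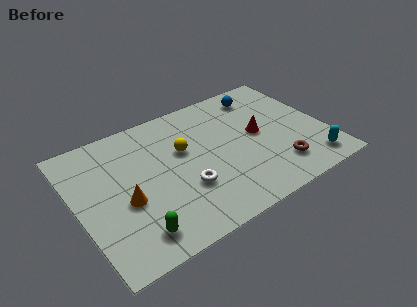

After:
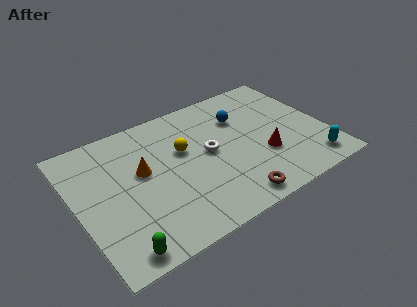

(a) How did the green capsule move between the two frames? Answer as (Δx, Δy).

(-0.8, -0.5)

The green capsule started near (2.2, 1.3) and ended near (1.4, 0.8).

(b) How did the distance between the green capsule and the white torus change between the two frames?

+2.9

They were about 2.9 units apart before and 5.8 after — 2.9 units further apart.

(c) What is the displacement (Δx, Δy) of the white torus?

(1.4, 1.5)

From the two frames, the white torus sits at roughly (4.8, 2.6) before and (6.2, 4.1) after.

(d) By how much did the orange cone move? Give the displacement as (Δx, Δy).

(1.0, 1.3)

The orange cone started near (2.1, 3.2) and ended near (3.1, 4.5).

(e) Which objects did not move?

the yellow sphere and the cyan capsule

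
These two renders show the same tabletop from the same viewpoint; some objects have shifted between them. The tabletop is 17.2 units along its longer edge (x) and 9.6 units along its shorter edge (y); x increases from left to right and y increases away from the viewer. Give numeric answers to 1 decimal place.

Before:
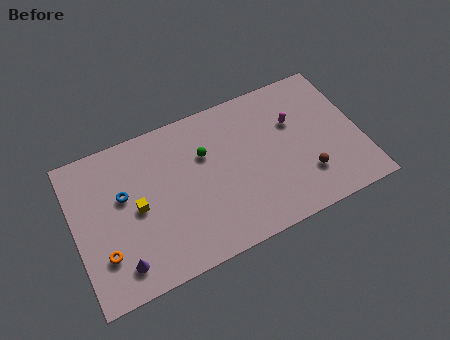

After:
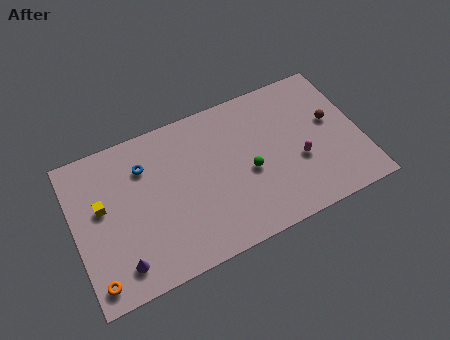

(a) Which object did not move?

the purple cone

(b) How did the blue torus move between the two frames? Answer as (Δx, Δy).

(1.4, 1.3)

The blue torus started near (3.0, 5.8) and ended near (4.4, 7.1).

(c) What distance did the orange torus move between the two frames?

1.5

The orange torus moved from about (1.5, 2.7) to (0.9, 1.3), a distance of √(0.6² + 1.4²) ≈ 1.5.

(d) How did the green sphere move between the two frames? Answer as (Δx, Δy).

(2.4, -2.2)

From the two frames, the green sphere sits at roughly (8.0, 6.4) before and (10.4, 4.2) after.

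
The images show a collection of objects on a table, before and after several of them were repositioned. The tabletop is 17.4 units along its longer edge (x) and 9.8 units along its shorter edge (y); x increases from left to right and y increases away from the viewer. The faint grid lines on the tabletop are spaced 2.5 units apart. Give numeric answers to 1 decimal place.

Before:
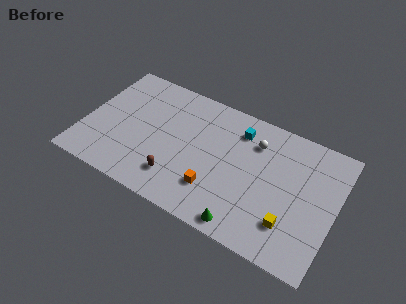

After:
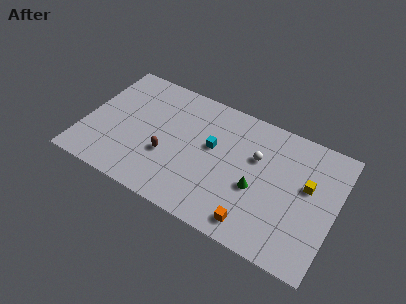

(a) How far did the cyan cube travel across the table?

2.6

The cyan cube was near (10.4, 7.8) before and (8.8, 5.7) after, so it travelled √(1.6² + 2.1²) ≈ 2.6 units.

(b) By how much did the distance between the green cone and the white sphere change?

-4.1

They were about 6.4 units apart before and 2.3 after — 4.1 units closer together.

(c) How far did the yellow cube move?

3.4

From (14.6, 2.5) to (15.4, 5.8), the yellow cube covered √(0.8² + 3.3²) ≈ 3.4 units.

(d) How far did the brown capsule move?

1.7

The brown capsule was near (6.8, 2.2) before and (5.9, 3.6) after, so it travelled √(0.9² + 1.4²) ≈ 1.7 units.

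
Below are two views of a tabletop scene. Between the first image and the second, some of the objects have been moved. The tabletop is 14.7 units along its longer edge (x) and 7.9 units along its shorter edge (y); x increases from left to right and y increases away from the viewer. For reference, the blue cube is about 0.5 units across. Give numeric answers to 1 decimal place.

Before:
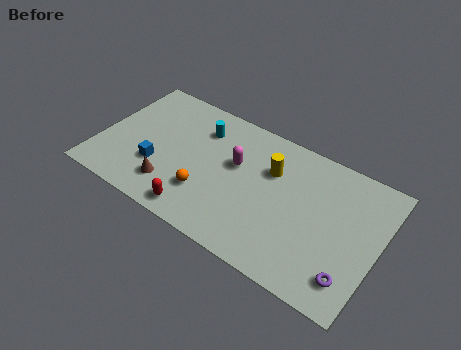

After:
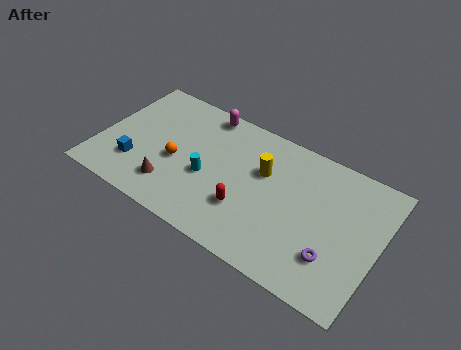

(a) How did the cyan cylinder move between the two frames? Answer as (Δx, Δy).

(0.8, -2.7)

The cyan cylinder was at about (5.0, 6.0) and moved to about (5.8, 3.3).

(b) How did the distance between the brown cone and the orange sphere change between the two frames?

-0.3

Before: roughly 1.9 units apart; after: 1.6. That's 0.3 units closer together.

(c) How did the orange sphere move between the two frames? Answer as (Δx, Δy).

(-1.8, 1.1)

From the two frames, the orange sphere sits at roughly (5.9, 2.3) before and (4.1, 3.4) after.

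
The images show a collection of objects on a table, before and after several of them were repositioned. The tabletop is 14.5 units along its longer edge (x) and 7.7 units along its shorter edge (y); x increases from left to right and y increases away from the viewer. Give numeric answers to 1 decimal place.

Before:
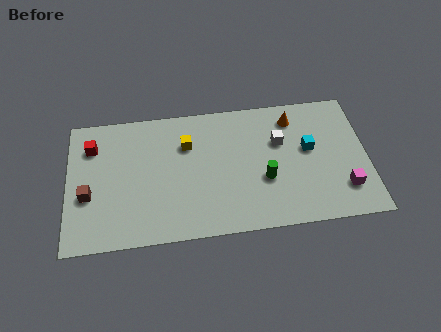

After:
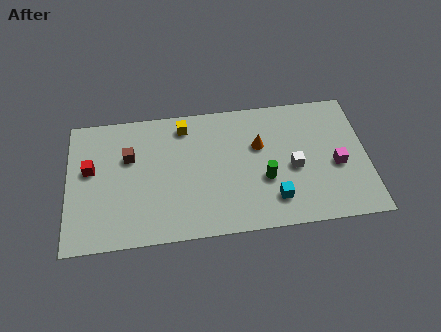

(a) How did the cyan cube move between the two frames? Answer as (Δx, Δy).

(-1.8, -2.7)

The cyan cube started near (11.7, 4.4) and ended near (9.9, 1.7).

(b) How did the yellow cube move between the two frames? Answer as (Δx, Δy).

(-0.1, 1.1)

From the two frames, the yellow cube sits at roughly (5.8, 5.4) before and (5.7, 6.5) after.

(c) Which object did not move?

the green cylinder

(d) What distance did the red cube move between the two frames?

1.3

The red cube was near (1.2, 5.8) before and (1.1, 4.5) after, so it travelled √(0.1² + 1.3²) ≈ 1.3 units.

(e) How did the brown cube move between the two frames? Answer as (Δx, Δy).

(2.0, 2.0)

From the two frames, the brown cube sits at roughly (1.0, 3.0) before and (3.0, 5.0) after.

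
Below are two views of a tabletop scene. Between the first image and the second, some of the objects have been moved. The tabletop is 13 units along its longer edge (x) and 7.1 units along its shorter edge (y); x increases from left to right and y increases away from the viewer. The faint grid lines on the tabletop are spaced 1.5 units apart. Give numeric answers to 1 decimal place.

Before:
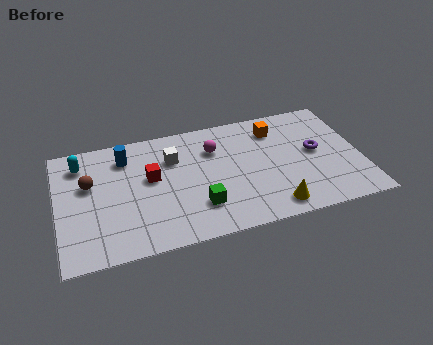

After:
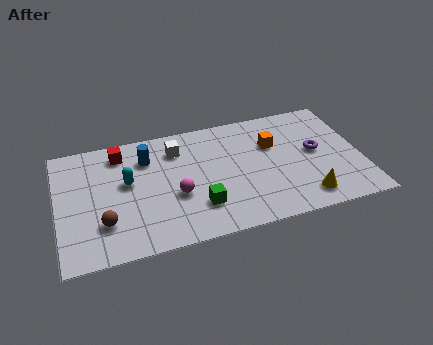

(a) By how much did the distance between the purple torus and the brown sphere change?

-0.3

They were about 9.7 units apart before and 9.4 after — 0.3 units closer together.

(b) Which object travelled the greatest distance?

the magenta sphere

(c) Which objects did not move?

the purple torus and the green cube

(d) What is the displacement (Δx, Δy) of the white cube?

(0.2, 0.5)

The white cube started near (5.0, 5.0) and ended near (5.2, 5.5).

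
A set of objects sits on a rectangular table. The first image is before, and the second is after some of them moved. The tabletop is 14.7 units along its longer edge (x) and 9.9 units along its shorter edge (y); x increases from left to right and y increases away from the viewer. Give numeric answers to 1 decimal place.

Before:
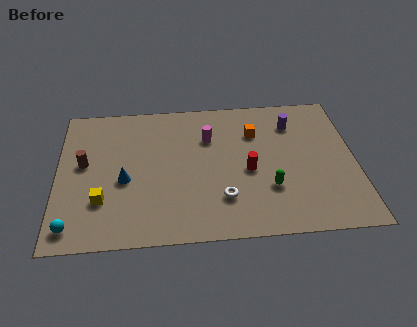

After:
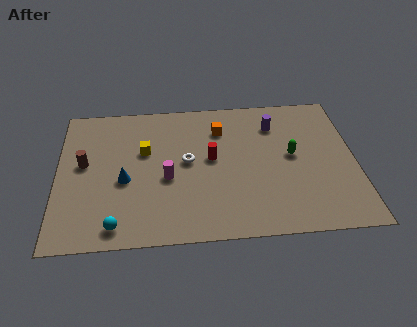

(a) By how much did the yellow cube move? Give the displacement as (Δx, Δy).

(2.1, 3.3)

From the two frames, the yellow cube sits at roughly (2.2, 2.9) before and (4.3, 6.2) after.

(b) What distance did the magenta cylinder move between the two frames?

3.4

The magenta cylinder moved from about (7.5, 6.9) to (5.4, 4.2), a distance of √(2.1² + 2.7²) ≈ 3.4.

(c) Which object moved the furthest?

the yellow cube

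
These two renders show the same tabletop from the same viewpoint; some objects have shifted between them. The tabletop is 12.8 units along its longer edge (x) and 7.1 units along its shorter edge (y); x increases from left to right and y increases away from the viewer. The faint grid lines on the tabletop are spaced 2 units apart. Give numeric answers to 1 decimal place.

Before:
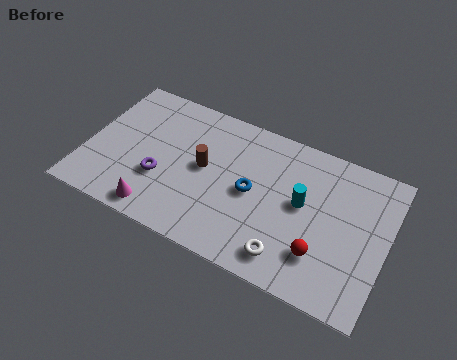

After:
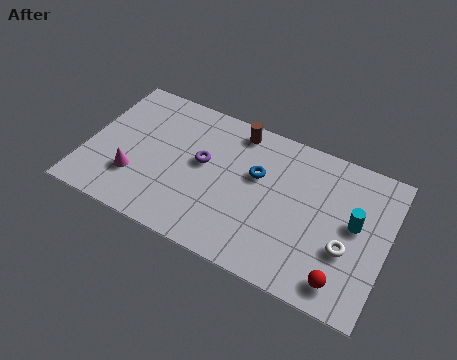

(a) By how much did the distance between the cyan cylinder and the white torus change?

-1.4

The distance was about 2.7 in the first image and 1.3 in the second, so they moved 1.4 units closer together.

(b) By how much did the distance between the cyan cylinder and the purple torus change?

+0.4

They were about 6.1 units apart before and 6.5 after — 0.4 units further apart.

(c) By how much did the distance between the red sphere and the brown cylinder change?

+1.7

The distance was about 5.5 in the first image and 7.2 in the second, so they moved 1.7 units further apart.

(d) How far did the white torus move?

2.7

The white torus was near (8.9, 1.2) before and (11.2, 2.6) after, so it travelled √(2.3² + 1.4²) ≈ 2.7 units.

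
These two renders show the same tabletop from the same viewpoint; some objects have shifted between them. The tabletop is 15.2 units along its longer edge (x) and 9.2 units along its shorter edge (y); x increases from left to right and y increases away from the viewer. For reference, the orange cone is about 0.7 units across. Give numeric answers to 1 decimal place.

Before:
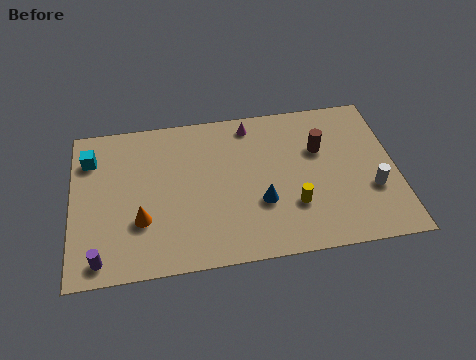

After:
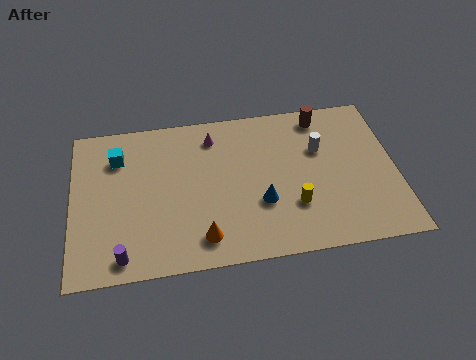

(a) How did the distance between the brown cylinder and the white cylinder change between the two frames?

-1.6

They were about 3.6 units apart before and 2.0 after — 1.6 units closer together.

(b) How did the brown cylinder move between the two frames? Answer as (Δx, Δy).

(0.2, 2.0)

The brown cylinder started near (11.7, 6.0) and ended near (11.9, 8.0).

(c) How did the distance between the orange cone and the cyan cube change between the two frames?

+1.9

They were about 4.6 units apart before and 6.5 after — 1.9 units further apart.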